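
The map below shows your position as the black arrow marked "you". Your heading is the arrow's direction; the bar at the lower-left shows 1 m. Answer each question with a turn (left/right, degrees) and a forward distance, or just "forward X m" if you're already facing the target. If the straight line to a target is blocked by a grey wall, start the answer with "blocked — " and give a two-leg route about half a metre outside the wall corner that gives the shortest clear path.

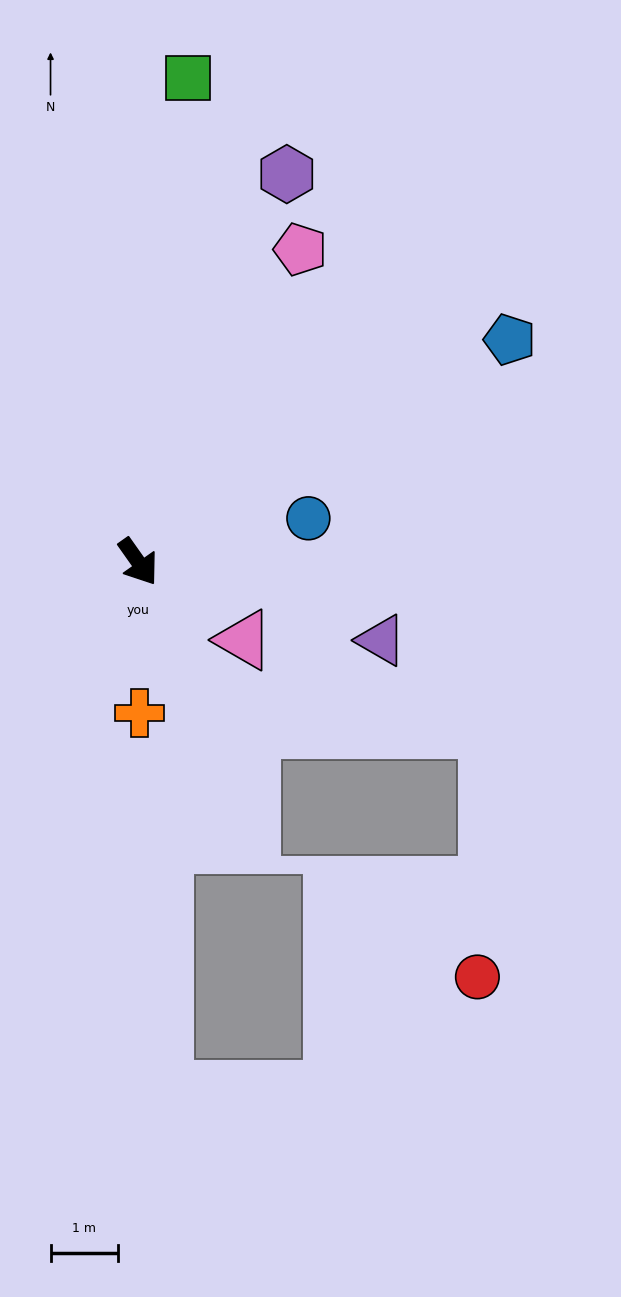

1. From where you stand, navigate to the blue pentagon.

turn left 86°, forward 6.4 m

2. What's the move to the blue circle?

turn left 69°, forward 2.6 m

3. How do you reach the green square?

turn left 139°, forward 7.2 m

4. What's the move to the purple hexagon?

turn left 124°, forward 6.2 m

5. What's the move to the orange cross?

turn right 35°, forward 2.2 m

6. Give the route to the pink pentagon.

turn left 117°, forward 5.2 m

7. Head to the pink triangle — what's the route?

turn left 18°, forward 1.9 m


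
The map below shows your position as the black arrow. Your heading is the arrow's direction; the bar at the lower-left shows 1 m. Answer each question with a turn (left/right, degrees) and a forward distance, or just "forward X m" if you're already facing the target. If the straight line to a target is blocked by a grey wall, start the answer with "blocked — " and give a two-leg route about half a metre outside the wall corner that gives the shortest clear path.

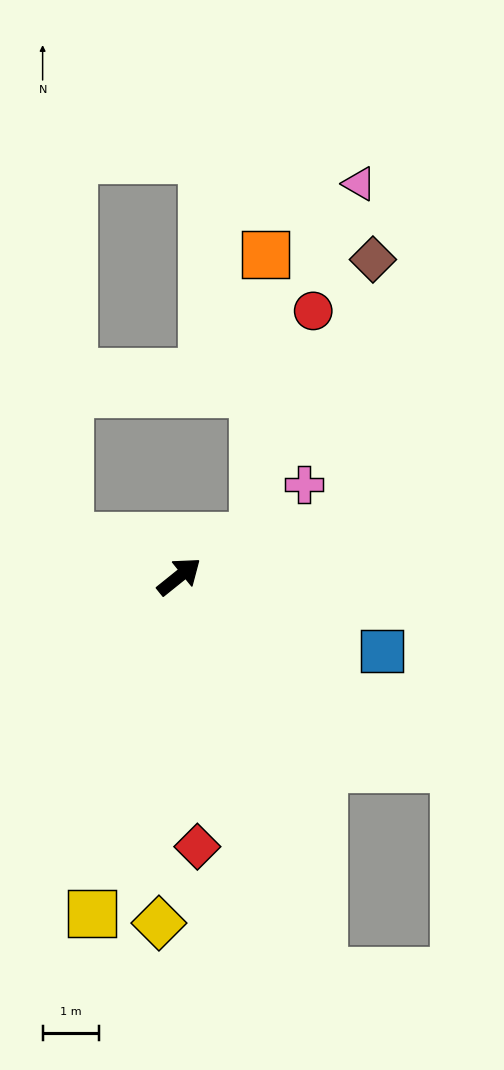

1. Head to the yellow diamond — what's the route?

turn right 132°, forward 6.2 m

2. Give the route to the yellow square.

turn right 143°, forward 6.2 m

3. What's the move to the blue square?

turn right 59°, forward 3.9 m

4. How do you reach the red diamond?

turn right 125°, forward 4.8 m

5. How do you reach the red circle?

blocked — turn right 10°, forward 1.5 m, then turn left 46°, forward 4.2 m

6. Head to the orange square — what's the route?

blocked — turn right 10°, forward 1.5 m, then turn left 59°, forward 5.0 m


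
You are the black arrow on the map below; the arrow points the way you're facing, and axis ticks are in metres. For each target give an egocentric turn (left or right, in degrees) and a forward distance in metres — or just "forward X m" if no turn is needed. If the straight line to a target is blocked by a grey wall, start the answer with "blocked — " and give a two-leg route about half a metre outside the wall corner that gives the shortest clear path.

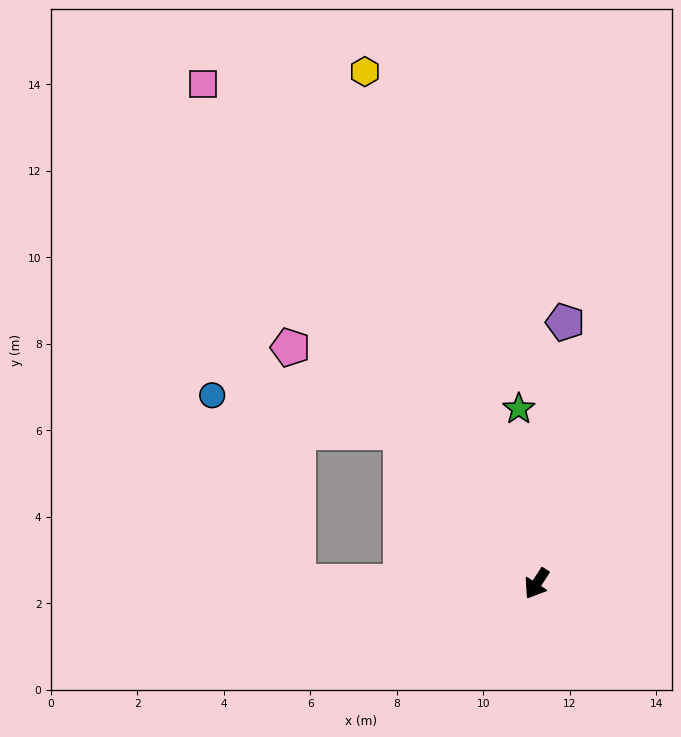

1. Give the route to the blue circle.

blocked — turn right 105°, forward 4.7 m, then turn left 37°, forward 4.5 m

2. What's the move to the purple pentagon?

turn right 153°, forward 6.1 m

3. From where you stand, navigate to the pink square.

turn right 113°, forward 13.9 m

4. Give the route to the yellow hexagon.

turn right 128°, forward 12.5 m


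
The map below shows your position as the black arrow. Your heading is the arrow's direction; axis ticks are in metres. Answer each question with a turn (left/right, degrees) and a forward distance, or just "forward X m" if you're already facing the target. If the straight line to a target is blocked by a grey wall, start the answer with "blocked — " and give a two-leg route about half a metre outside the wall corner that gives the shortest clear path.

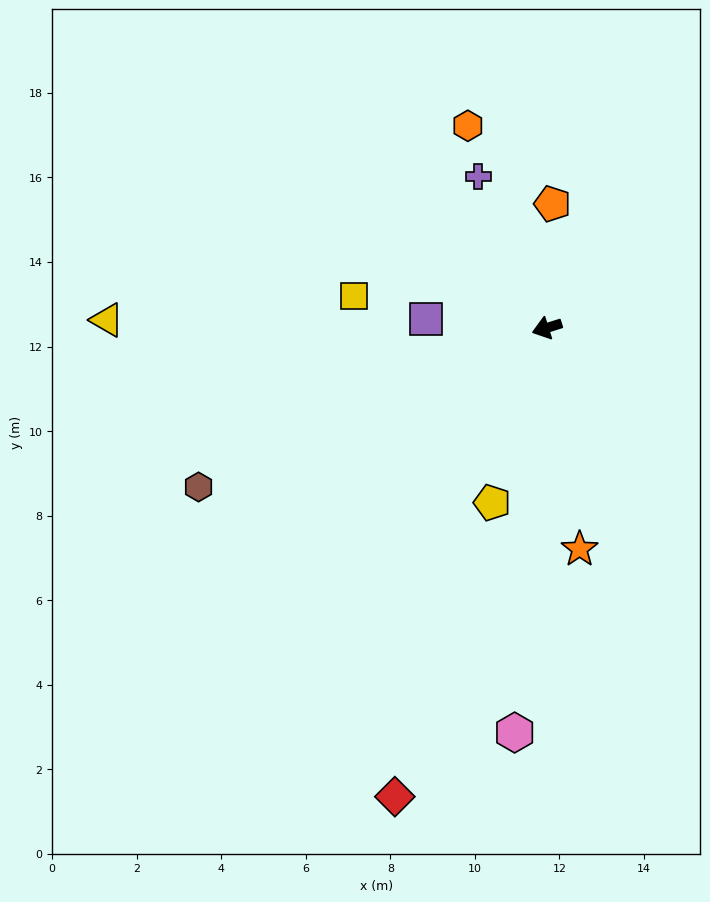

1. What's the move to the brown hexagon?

turn left 7°, forward 9.1 m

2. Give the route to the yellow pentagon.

turn left 55°, forward 4.3 m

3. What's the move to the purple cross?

turn right 83°, forward 3.9 m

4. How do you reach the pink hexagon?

turn left 68°, forward 9.6 m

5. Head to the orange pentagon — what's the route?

turn right 110°, forward 2.9 m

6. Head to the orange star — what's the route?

turn left 81°, forward 5.3 m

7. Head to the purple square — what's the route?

turn right 22°, forward 2.9 m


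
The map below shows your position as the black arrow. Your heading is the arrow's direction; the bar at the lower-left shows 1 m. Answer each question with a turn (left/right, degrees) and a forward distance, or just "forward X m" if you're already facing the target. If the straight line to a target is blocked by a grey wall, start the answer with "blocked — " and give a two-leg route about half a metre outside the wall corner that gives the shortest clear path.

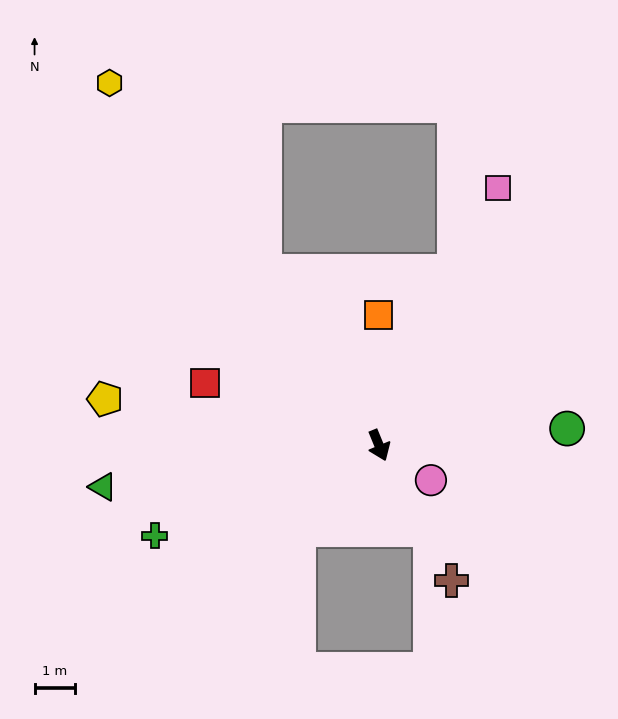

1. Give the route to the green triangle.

turn right 104°, forward 6.9 m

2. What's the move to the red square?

turn right 132°, forward 4.6 m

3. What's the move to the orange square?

turn left 158°, forward 3.2 m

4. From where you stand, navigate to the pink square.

turn left 133°, forward 7.1 m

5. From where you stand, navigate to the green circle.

turn left 73°, forward 4.7 m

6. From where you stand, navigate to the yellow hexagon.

turn right 166°, forward 11.2 m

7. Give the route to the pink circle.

turn left 34°, forward 1.6 m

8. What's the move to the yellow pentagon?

turn right 122°, forward 6.9 m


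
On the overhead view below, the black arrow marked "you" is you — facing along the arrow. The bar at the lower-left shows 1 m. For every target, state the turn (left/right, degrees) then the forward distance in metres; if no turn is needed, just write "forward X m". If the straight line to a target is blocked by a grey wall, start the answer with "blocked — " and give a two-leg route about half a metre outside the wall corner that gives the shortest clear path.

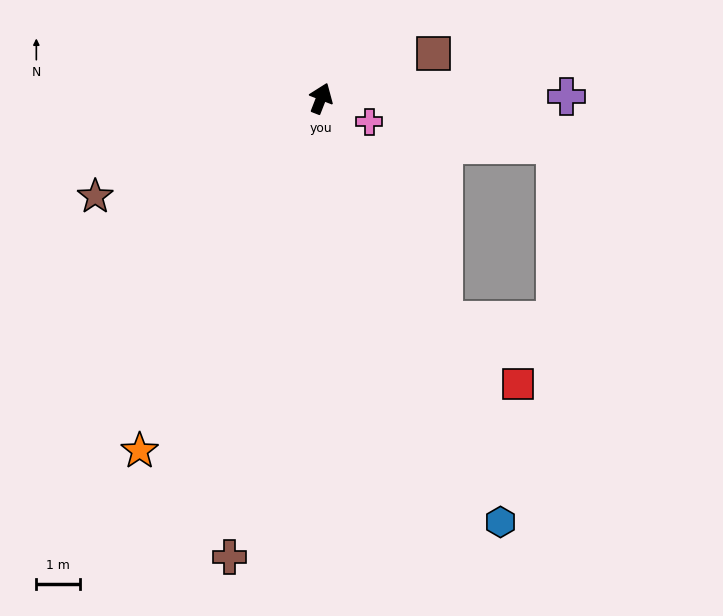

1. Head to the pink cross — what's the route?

turn right 95°, forward 1.2 m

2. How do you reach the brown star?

turn left 135°, forward 5.6 m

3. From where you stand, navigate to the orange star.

turn left 174°, forward 9.0 m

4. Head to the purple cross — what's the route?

turn right 68°, forward 5.6 m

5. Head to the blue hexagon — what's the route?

turn right 136°, forward 10.5 m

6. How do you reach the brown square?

turn right 47°, forward 2.8 m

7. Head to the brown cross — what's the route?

turn right 170°, forward 10.6 m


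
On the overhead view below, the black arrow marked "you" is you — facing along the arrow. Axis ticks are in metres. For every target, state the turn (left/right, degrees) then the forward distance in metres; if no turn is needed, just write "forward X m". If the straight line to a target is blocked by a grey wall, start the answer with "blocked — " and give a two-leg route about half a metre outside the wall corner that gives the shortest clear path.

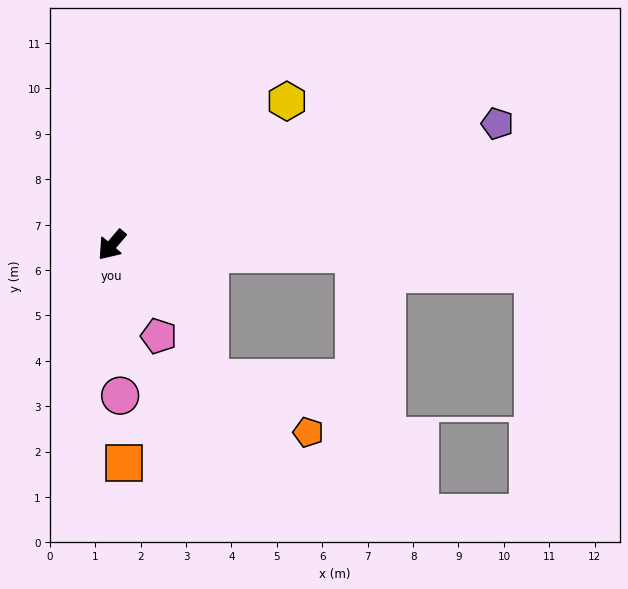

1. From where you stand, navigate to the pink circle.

turn left 44°, forward 3.3 m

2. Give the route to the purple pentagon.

turn left 148°, forward 8.9 m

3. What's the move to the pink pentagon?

turn left 68°, forward 2.3 m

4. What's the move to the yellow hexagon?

turn left 170°, forward 5.0 m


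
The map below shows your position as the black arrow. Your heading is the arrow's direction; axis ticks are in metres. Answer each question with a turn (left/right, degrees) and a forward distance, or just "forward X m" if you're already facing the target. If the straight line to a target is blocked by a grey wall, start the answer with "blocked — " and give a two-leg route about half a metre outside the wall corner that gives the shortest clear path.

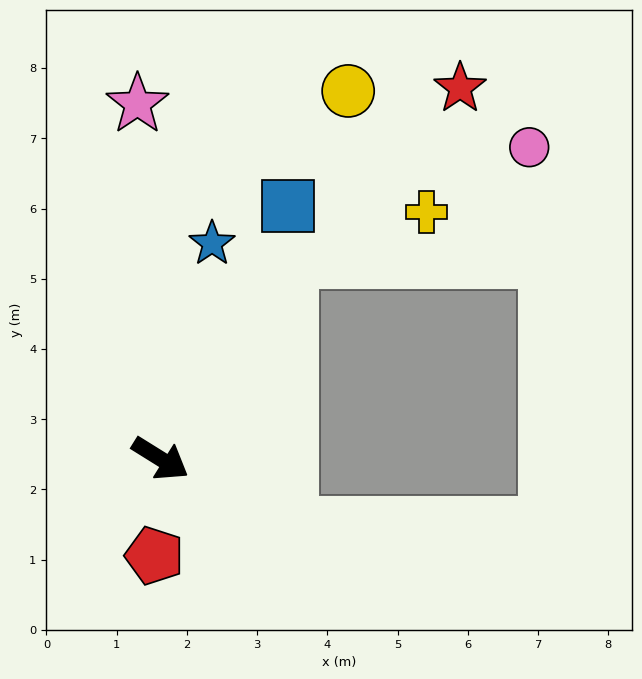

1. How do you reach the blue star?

turn left 108°, forward 3.2 m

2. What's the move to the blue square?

turn left 95°, forward 4.0 m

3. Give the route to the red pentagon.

turn right 62°, forward 1.4 m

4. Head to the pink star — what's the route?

turn left 126°, forward 5.1 m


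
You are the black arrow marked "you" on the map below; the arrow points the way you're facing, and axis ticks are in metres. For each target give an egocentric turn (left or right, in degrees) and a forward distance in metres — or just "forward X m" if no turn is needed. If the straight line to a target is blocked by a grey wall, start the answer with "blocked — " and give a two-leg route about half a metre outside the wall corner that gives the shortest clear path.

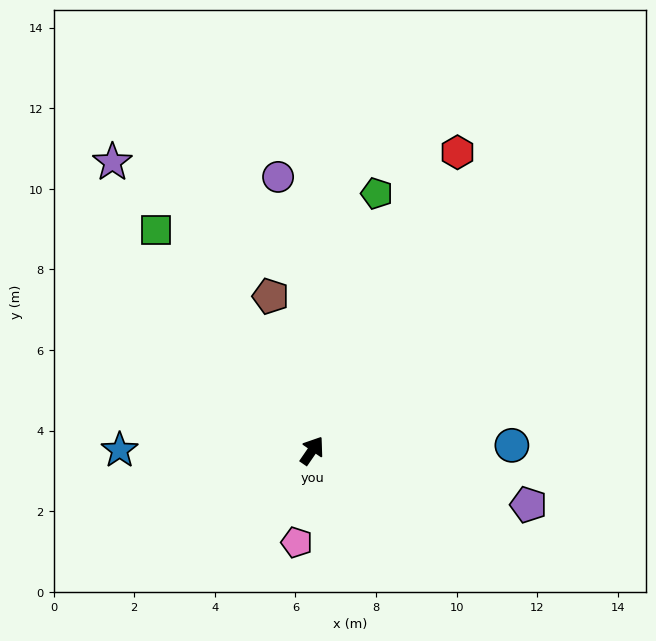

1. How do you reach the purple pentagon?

turn right 70°, forward 5.5 m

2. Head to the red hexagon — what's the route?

turn left 9°, forward 8.2 m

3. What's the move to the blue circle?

turn right 54°, forward 5.0 m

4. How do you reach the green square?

turn left 70°, forward 6.7 m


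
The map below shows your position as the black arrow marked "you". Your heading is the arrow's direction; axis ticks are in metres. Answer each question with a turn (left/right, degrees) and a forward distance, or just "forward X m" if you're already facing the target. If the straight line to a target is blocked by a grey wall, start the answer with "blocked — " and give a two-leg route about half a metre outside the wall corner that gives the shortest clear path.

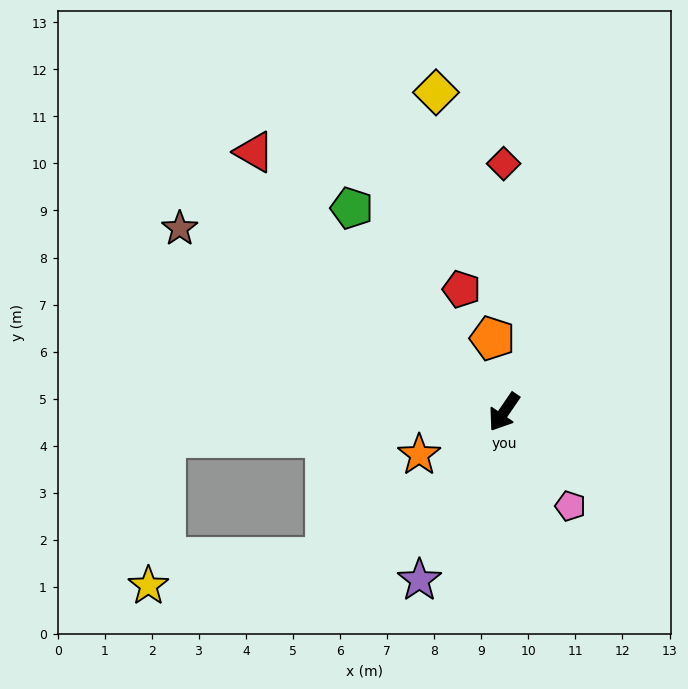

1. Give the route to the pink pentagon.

turn left 70°, forward 2.4 m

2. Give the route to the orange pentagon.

turn right 137°, forward 1.6 m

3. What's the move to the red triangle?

turn right 102°, forward 7.7 m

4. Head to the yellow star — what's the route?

blocked — turn right 51°, forward 7.2 m, then turn left 78°, forward 3.2 m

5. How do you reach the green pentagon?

turn right 109°, forward 5.4 m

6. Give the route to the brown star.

turn right 85°, forward 7.9 m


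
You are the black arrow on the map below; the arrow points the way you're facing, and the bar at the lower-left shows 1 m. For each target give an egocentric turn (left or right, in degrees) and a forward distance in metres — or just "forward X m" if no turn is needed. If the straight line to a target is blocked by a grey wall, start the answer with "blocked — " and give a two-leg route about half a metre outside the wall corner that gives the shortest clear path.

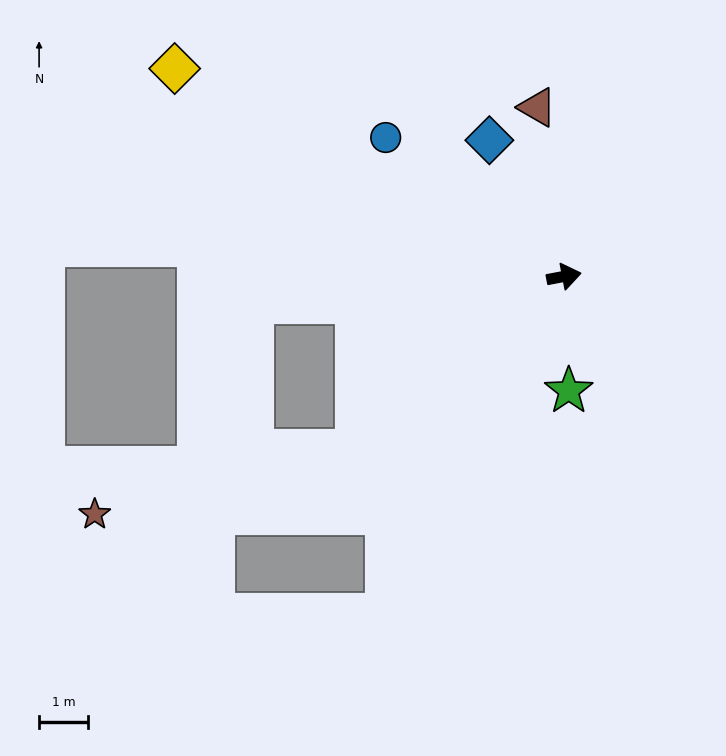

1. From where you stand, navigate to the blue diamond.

turn left 108°, forward 3.2 m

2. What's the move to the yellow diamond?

turn left 141°, forward 9.0 m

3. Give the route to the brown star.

blocked — turn right 151°, forward 5.6 m, then turn right 26°, forward 5.5 m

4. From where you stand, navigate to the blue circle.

turn left 131°, forward 4.6 m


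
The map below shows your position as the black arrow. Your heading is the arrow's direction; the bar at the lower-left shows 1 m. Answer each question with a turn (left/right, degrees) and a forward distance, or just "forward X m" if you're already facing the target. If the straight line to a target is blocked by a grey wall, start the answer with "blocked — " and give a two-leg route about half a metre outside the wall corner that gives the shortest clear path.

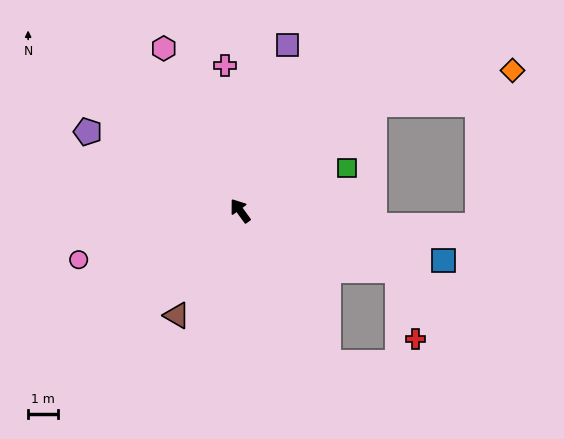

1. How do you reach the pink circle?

turn left 71°, forward 5.6 m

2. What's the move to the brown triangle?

turn left 113°, forward 4.0 m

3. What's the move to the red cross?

blocked — turn right 147°, forward 5.6 m, then turn right 55°, forward 2.3 m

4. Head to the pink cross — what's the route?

turn right 30°, forward 4.8 m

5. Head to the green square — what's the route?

turn right 104°, forward 3.8 m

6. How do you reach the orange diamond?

blocked — turn right 88°, forward 5.6 m, then turn right 24°, forward 4.7 m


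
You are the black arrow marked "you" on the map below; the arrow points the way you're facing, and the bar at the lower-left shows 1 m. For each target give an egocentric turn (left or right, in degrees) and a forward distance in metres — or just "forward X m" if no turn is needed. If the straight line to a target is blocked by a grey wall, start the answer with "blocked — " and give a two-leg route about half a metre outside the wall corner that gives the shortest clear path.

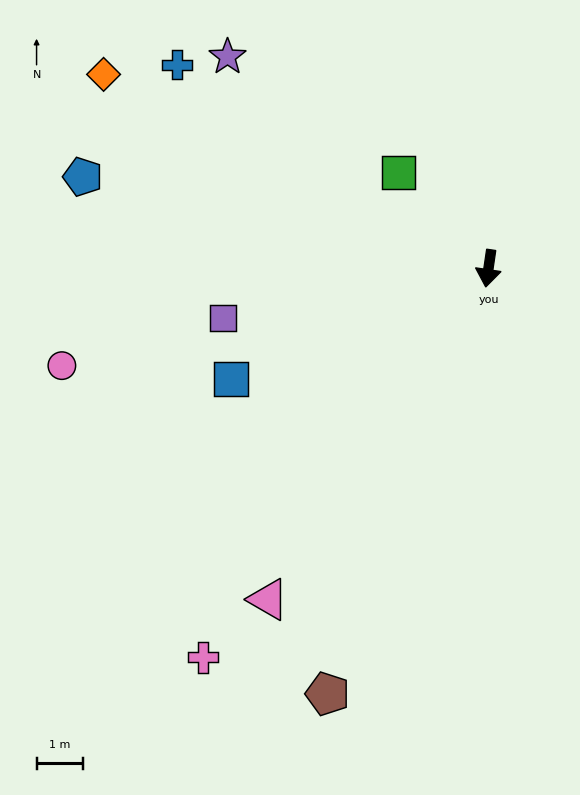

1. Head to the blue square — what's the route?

turn right 58°, forward 6.1 m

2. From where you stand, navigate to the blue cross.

turn right 115°, forward 8.1 m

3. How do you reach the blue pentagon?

turn right 94°, forward 9.0 m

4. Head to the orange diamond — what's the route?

turn right 108°, forward 9.3 m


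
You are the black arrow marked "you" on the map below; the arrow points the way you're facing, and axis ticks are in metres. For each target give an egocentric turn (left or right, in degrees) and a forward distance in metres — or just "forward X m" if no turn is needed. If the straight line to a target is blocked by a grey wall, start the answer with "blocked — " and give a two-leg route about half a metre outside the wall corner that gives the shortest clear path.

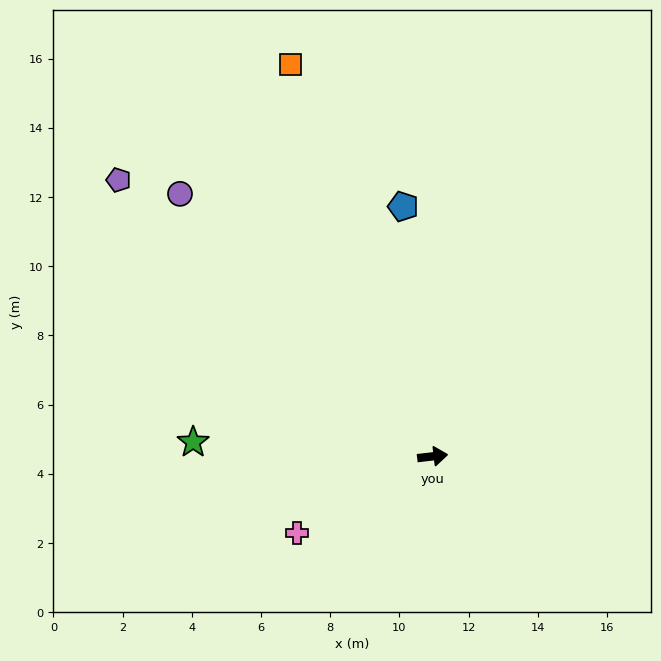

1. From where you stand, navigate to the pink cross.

turn right 157°, forward 4.5 m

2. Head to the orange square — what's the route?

turn left 103°, forward 12.1 m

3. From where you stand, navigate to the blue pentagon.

turn left 90°, forward 7.3 m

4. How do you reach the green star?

turn left 170°, forward 6.9 m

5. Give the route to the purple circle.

turn left 127°, forward 10.5 m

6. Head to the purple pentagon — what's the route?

turn left 132°, forward 12.1 m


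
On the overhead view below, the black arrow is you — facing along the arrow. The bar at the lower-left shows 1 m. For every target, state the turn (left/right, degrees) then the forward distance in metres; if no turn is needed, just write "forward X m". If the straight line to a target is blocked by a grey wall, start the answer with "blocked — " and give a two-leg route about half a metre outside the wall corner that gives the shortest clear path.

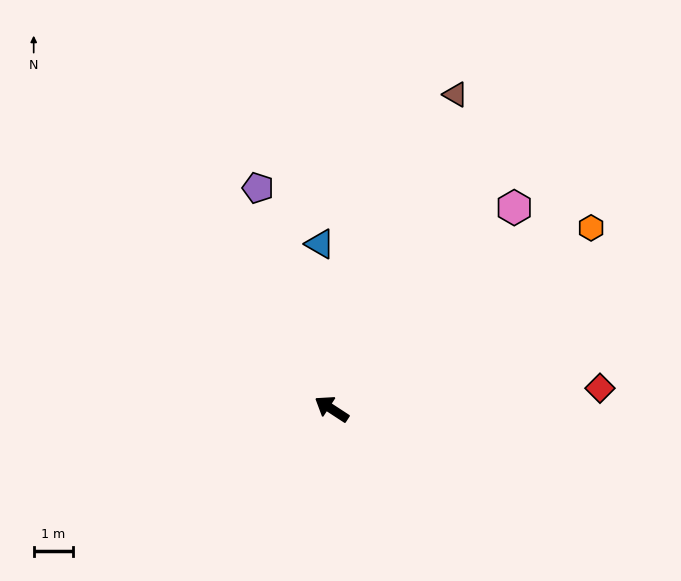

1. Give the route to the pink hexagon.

turn right 99°, forward 6.9 m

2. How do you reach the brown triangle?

turn right 78°, forward 8.6 m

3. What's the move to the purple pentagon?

turn right 38°, forward 5.9 m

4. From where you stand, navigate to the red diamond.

turn right 142°, forward 6.8 m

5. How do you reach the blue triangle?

turn right 53°, forward 4.2 m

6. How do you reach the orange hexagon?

turn right 112°, forward 8.0 m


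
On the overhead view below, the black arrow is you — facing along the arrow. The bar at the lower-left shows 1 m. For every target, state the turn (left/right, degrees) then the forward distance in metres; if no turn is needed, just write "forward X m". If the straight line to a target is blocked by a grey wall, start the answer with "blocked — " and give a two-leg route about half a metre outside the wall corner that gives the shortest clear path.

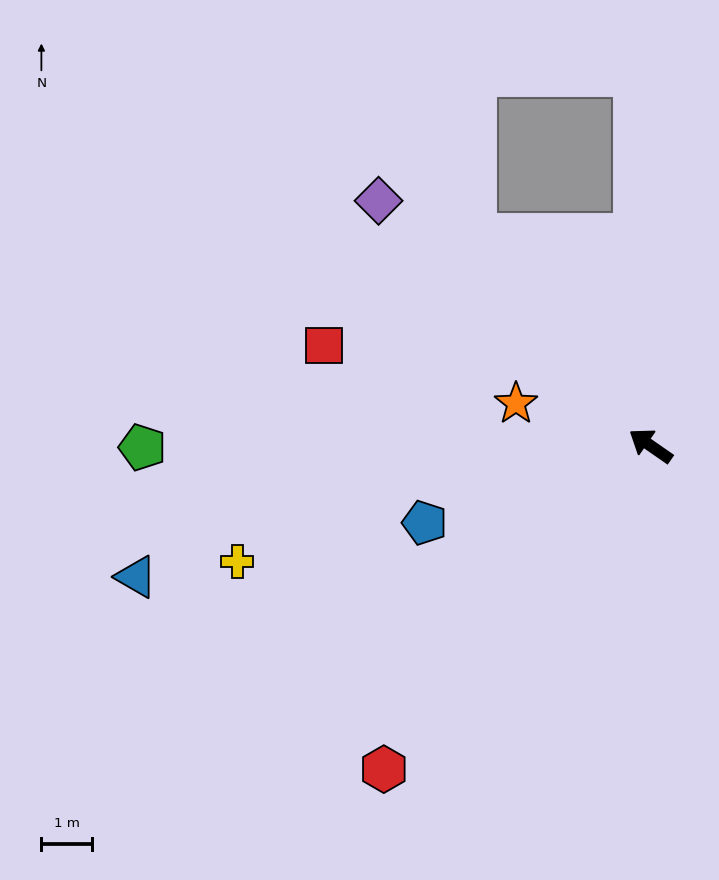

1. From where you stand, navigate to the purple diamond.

turn right 7°, forward 7.2 m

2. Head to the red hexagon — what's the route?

turn left 85°, forward 8.2 m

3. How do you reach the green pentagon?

turn left 35°, forward 10.0 m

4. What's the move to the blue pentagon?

turn left 54°, forward 4.7 m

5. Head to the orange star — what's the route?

turn left 17°, forward 2.8 m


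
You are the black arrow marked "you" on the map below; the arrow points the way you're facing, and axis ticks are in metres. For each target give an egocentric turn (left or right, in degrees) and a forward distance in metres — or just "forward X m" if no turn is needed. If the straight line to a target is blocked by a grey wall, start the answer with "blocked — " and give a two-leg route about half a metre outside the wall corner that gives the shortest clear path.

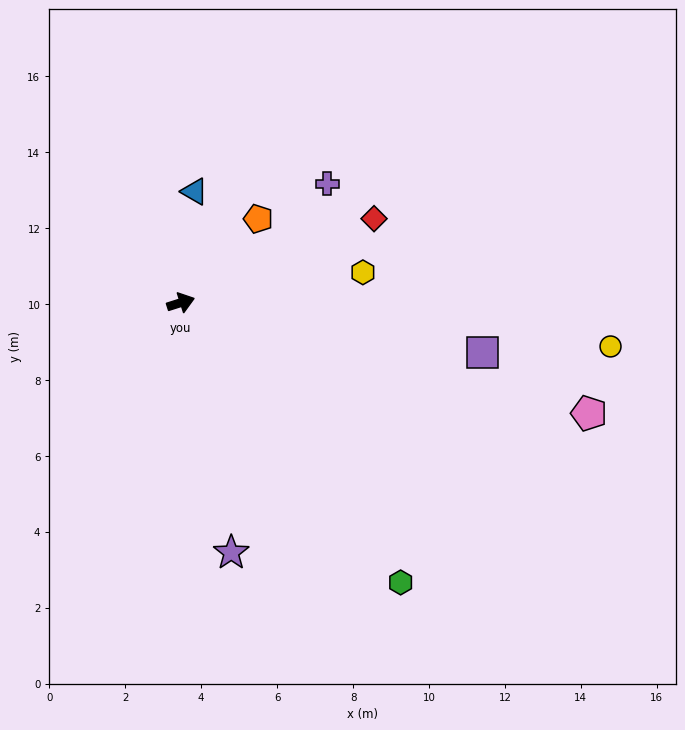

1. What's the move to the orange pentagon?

turn left 30°, forward 3.0 m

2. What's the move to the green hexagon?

turn right 69°, forward 9.4 m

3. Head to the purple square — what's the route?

turn right 27°, forward 8.1 m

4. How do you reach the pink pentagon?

turn right 33°, forward 11.1 m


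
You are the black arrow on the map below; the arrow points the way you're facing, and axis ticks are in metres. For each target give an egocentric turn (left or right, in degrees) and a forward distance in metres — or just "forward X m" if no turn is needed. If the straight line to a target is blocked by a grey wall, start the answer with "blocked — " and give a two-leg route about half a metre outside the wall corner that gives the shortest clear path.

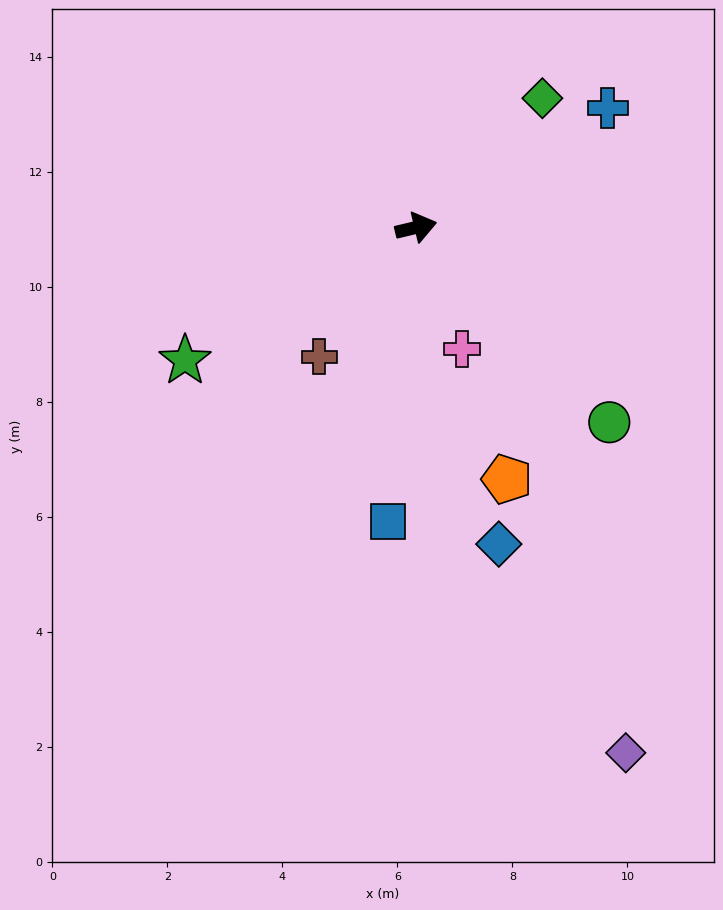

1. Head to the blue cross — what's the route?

turn left 19°, forward 3.9 m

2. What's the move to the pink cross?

turn right 83°, forward 2.3 m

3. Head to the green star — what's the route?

turn right 164°, forward 4.6 m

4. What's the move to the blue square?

turn right 109°, forward 5.1 m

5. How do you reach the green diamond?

turn left 32°, forward 3.1 m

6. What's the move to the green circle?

turn right 59°, forward 4.8 m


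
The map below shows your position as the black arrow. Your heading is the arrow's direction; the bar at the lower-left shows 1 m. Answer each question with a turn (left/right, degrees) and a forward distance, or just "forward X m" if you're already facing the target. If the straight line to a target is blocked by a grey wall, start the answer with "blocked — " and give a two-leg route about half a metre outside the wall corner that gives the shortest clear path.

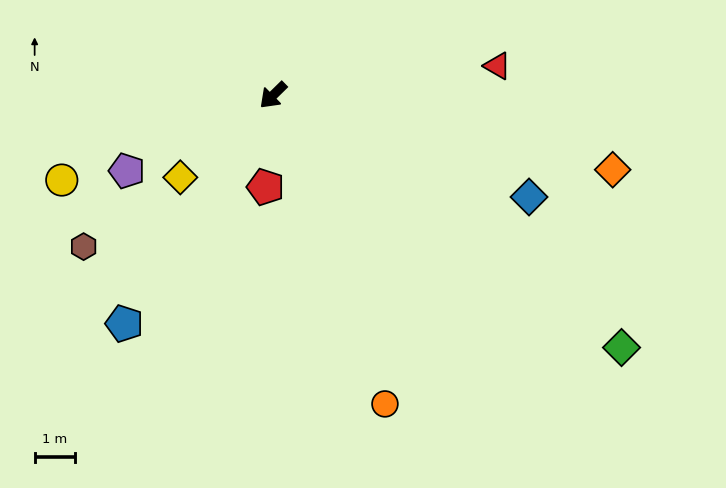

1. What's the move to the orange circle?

turn left 65°, forward 8.1 m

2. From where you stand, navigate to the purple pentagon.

turn right 17°, forward 4.1 m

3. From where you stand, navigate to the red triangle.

turn left 143°, forward 5.6 m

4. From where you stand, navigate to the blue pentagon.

turn left 12°, forward 6.7 m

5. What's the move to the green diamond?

turn left 100°, forward 10.6 m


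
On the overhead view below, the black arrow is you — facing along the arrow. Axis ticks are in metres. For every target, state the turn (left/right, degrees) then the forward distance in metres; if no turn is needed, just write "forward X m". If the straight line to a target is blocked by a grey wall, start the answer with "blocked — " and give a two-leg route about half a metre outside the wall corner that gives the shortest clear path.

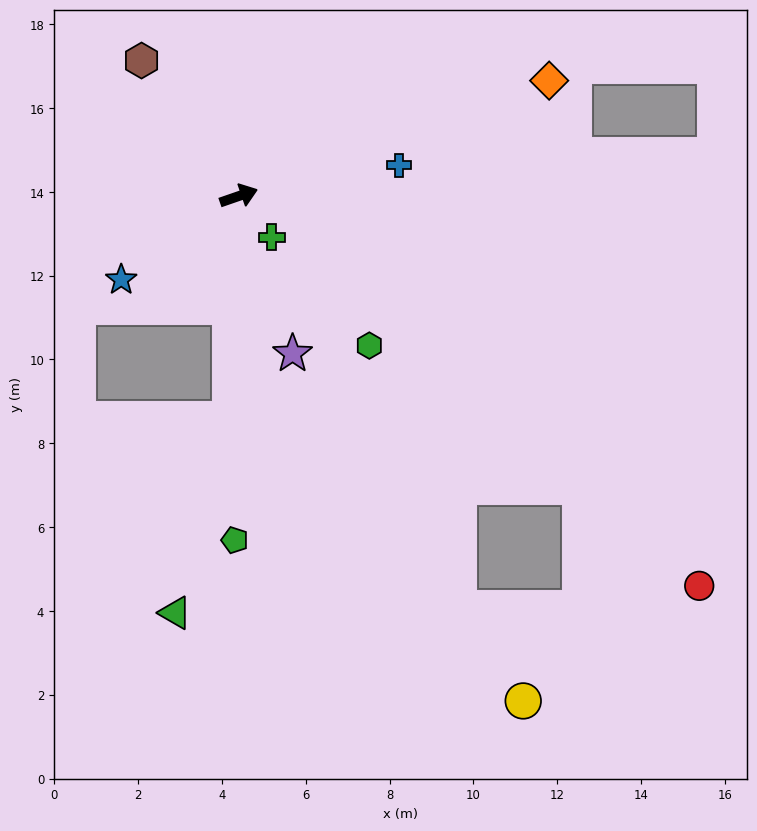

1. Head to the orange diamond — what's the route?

forward 7.9 m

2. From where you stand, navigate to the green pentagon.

turn right 110°, forward 8.2 m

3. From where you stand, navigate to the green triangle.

blocked — turn right 111°, forward 5.3 m, then turn right 14°, forward 4.8 m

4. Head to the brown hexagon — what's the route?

turn left 107°, forward 4.0 m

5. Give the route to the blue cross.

turn right 8°, forward 3.9 m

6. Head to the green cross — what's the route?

turn right 70°, forward 1.3 m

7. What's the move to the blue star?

turn right 164°, forward 3.4 m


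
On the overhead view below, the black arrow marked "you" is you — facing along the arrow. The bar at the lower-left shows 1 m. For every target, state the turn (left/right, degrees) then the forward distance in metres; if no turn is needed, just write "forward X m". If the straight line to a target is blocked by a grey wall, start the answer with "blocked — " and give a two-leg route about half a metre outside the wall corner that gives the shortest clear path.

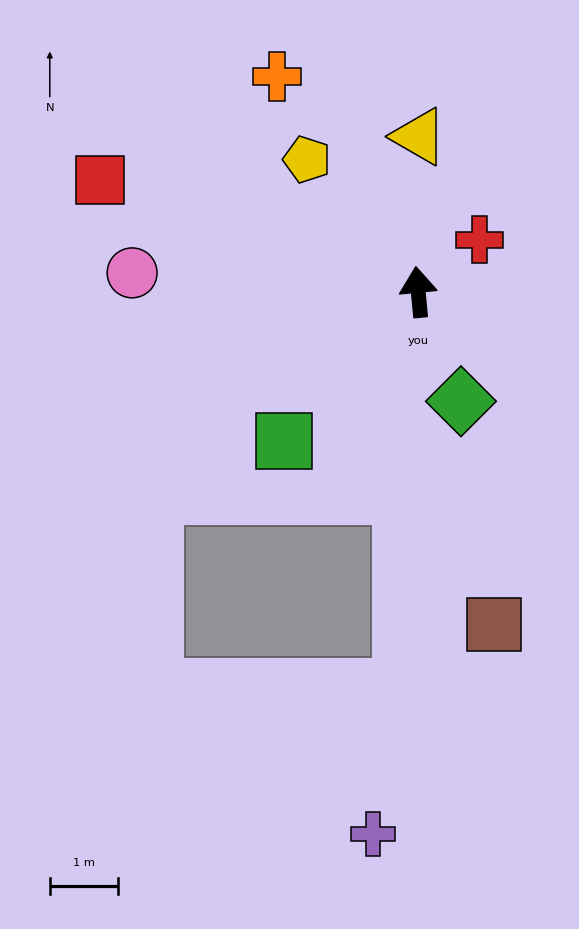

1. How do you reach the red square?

turn left 65°, forward 5.0 m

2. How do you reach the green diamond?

turn right 164°, forward 1.7 m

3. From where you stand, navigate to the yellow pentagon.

turn left 35°, forward 2.6 m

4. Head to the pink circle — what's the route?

turn left 81°, forward 4.2 m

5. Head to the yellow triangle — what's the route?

turn right 6°, forward 2.3 m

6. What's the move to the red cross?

turn right 55°, forward 1.2 m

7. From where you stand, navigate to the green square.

turn left 133°, forward 3.0 m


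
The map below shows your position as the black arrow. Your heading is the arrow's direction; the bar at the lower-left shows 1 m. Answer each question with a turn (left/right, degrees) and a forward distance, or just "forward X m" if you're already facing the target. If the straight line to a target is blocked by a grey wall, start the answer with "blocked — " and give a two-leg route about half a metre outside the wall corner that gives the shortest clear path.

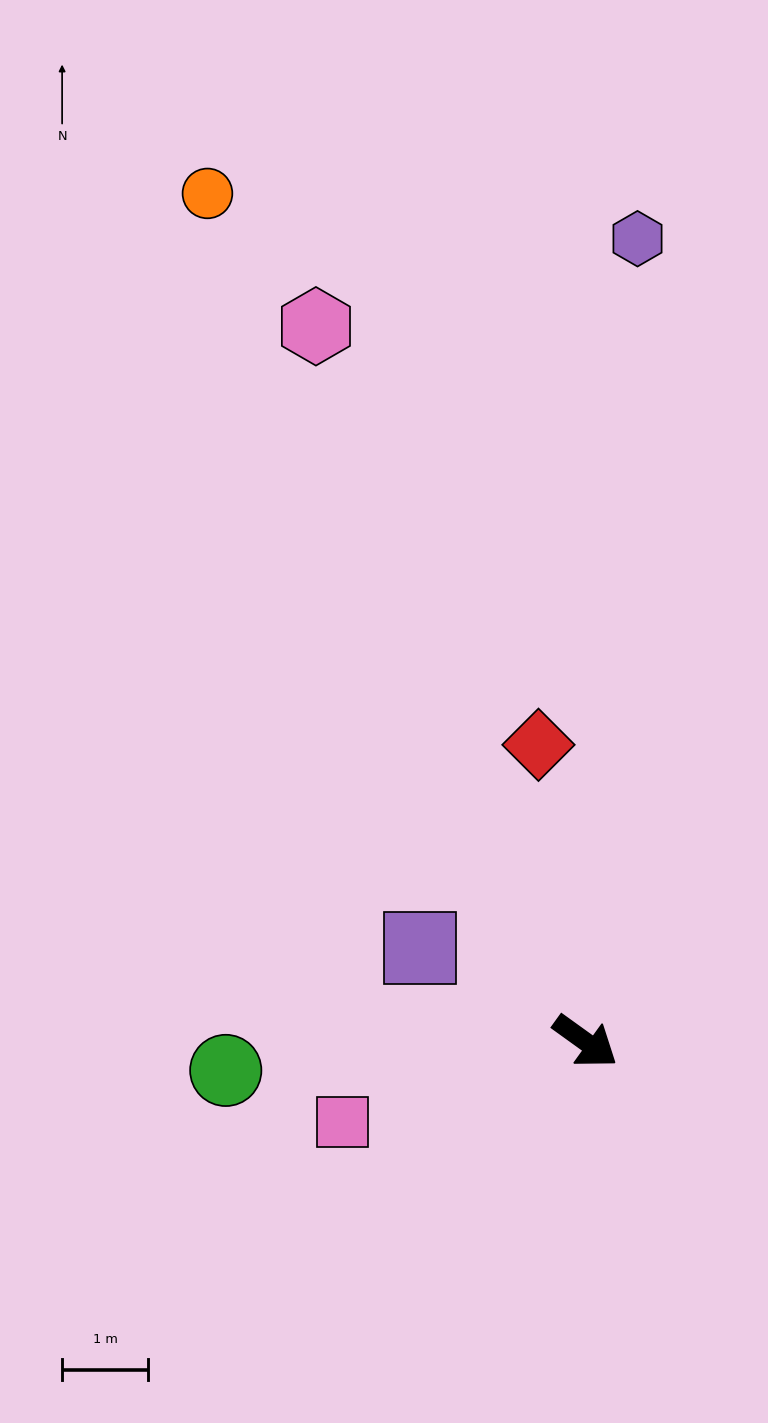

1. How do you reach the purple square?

turn right 174°, forward 2.2 m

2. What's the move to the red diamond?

turn left 135°, forward 3.5 m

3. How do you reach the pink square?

turn right 126°, forward 3.0 m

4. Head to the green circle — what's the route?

turn right 140°, forward 4.2 m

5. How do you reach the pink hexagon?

turn left 146°, forward 8.9 m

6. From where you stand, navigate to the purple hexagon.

turn left 122°, forward 9.3 m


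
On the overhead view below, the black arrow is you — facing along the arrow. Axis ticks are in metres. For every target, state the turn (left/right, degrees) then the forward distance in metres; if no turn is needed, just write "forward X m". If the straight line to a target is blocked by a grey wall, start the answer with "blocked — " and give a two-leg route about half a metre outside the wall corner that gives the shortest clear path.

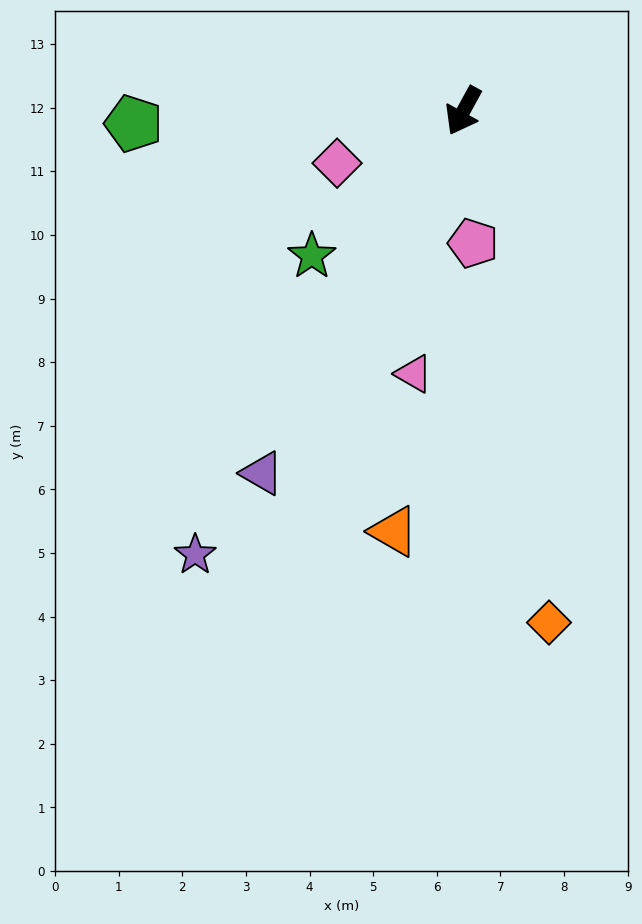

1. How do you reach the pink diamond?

turn right 39°, forward 2.1 m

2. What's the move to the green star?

turn right 18°, forward 3.3 m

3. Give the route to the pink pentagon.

turn left 33°, forward 2.1 m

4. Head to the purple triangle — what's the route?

forward 6.5 m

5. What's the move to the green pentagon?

turn right 59°, forward 5.2 m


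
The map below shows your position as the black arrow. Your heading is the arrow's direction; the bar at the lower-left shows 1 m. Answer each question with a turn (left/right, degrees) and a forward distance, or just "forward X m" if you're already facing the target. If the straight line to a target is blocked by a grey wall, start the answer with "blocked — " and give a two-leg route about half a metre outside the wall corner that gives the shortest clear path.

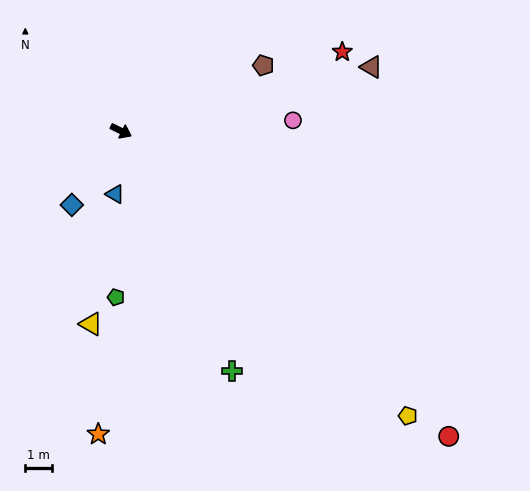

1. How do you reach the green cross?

turn right 39°, forward 10.0 m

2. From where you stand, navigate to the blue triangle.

turn right 69°, forward 2.4 m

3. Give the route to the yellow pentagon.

turn right 19°, forward 15.3 m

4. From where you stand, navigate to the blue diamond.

turn right 97°, forward 3.4 m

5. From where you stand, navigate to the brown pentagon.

turn left 51°, forward 5.9 m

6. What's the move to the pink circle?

turn left 30°, forward 6.5 m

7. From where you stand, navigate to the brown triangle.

turn left 41°, forward 9.8 m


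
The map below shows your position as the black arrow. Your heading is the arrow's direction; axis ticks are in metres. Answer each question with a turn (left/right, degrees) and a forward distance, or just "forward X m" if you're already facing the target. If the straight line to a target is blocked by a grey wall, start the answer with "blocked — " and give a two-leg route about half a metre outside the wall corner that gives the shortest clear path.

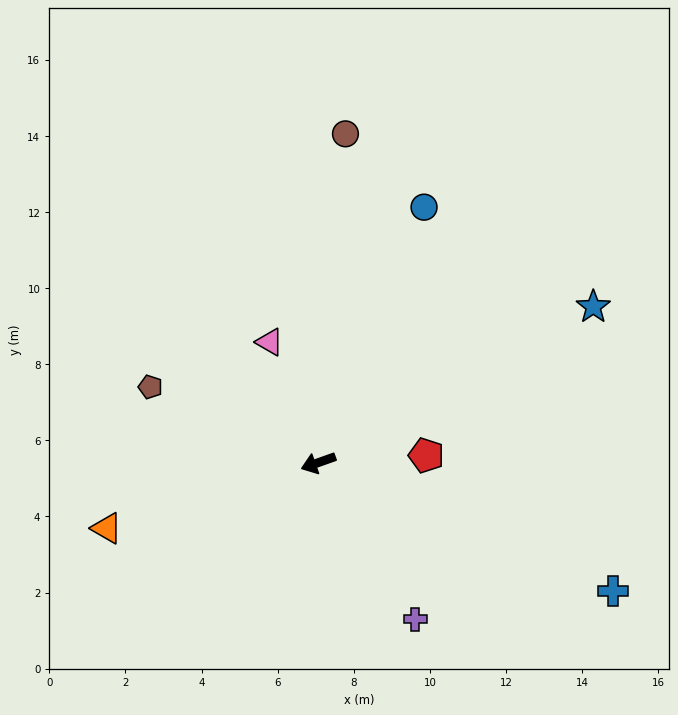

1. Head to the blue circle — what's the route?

turn right 132°, forward 7.3 m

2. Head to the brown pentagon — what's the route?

turn right 44°, forward 4.8 m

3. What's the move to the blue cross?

turn left 137°, forward 8.5 m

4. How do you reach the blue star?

turn right 170°, forward 8.3 m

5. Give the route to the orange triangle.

turn right 2°, forward 5.8 m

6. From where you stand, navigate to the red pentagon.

turn left 164°, forward 2.8 m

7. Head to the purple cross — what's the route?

turn left 102°, forward 4.8 m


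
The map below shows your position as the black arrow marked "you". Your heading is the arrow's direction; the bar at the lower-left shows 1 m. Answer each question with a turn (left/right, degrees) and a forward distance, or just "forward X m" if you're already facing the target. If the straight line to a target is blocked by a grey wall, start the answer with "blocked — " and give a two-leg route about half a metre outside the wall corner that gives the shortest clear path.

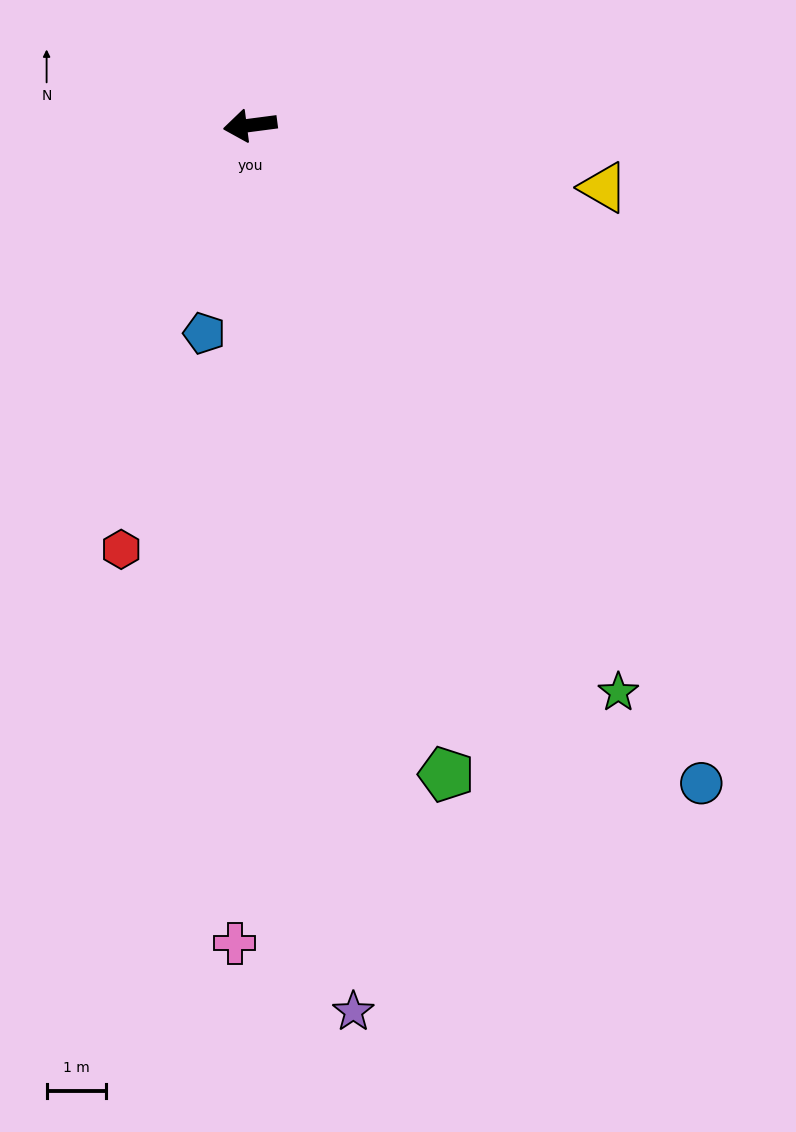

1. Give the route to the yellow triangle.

turn left 163°, forward 6.1 m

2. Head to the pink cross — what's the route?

turn left 81°, forward 13.8 m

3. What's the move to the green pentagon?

turn left 99°, forward 11.5 m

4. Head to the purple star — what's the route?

turn left 89°, forward 15.1 m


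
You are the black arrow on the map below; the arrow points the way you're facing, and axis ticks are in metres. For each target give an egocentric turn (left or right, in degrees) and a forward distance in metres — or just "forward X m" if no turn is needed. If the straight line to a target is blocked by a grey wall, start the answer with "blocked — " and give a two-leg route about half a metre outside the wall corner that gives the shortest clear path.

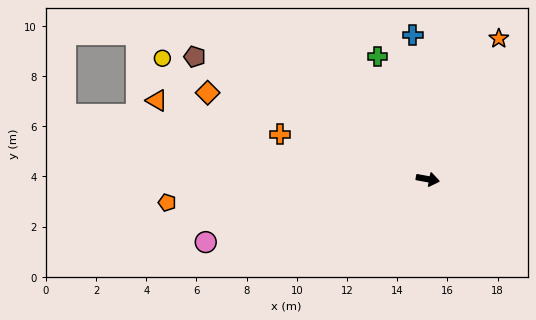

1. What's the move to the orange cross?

turn left 174°, forward 6.2 m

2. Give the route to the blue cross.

turn left 106°, forward 5.8 m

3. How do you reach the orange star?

turn left 74°, forward 6.3 m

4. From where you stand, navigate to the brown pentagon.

turn left 163°, forward 10.5 m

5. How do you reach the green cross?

turn left 123°, forward 5.3 m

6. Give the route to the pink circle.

turn right 154°, forward 9.2 m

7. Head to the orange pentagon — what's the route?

turn right 164°, forward 10.4 m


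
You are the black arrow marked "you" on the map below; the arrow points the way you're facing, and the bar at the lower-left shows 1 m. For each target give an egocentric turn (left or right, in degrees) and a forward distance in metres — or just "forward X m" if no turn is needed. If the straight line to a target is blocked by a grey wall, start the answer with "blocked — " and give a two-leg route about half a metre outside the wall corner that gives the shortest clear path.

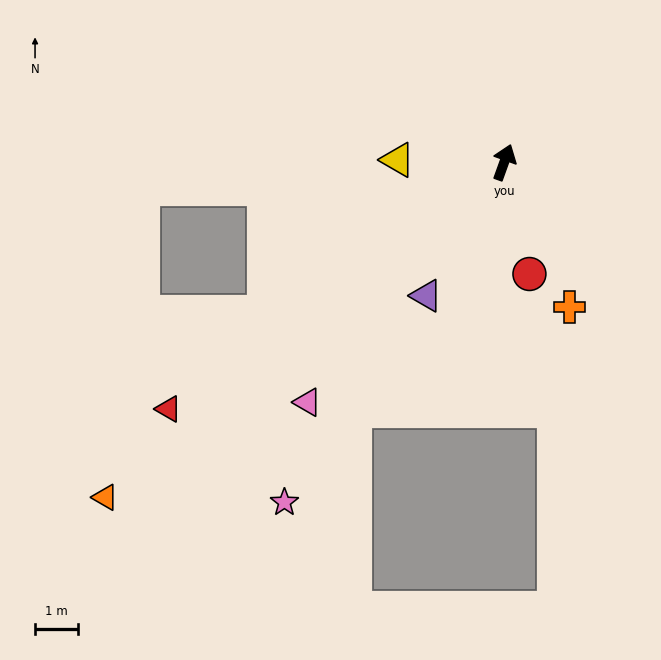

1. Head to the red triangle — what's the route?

turn left 146°, forward 9.8 m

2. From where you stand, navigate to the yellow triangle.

turn left 109°, forward 2.5 m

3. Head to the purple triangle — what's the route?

turn left 170°, forward 3.6 m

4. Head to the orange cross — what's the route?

turn right 136°, forward 3.7 m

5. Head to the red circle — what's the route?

turn right 147°, forward 2.7 m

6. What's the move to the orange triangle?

turn left 150°, forward 12.2 m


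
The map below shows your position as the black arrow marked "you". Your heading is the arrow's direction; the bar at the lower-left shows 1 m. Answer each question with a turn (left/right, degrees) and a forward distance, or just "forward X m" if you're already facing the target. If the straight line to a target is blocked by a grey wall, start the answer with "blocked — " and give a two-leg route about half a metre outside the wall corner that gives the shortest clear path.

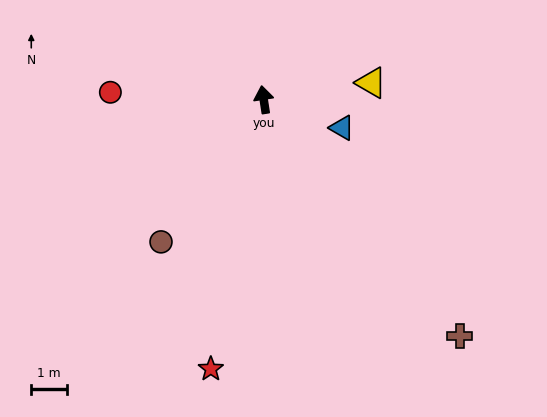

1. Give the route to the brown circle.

turn left 135°, forward 4.9 m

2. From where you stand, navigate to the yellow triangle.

turn right 90°, forward 3.0 m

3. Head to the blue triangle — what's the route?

turn right 119°, forward 2.3 m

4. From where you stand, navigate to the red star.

turn left 160°, forward 7.7 m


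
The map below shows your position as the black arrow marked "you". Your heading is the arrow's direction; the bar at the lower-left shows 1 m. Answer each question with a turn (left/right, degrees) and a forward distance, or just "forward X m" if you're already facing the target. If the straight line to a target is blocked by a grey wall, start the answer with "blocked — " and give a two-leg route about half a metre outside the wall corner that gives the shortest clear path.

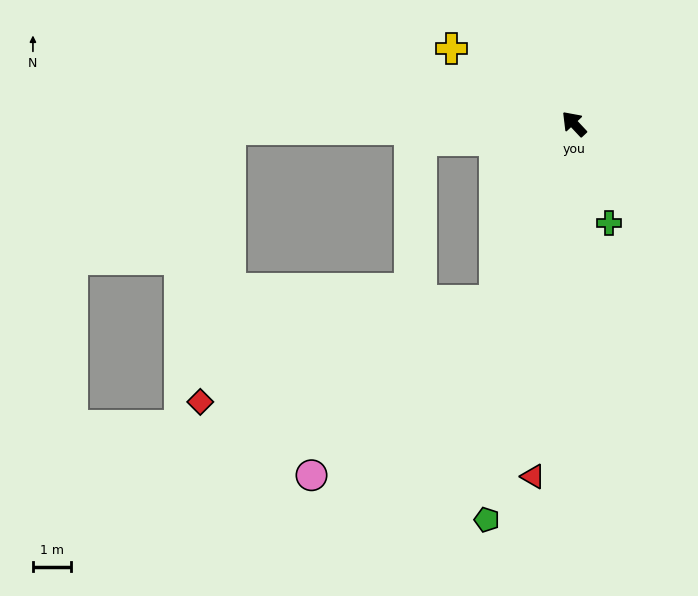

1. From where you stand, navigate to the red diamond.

blocked — turn left 48°, forward 9.0 m, then turn left 83°, forward 7.2 m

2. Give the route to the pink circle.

blocked — turn left 113°, forward 5.1 m, then turn right 23°, forward 6.6 m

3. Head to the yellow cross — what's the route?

turn left 15°, forward 3.8 m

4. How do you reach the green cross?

turn left 156°, forward 2.8 m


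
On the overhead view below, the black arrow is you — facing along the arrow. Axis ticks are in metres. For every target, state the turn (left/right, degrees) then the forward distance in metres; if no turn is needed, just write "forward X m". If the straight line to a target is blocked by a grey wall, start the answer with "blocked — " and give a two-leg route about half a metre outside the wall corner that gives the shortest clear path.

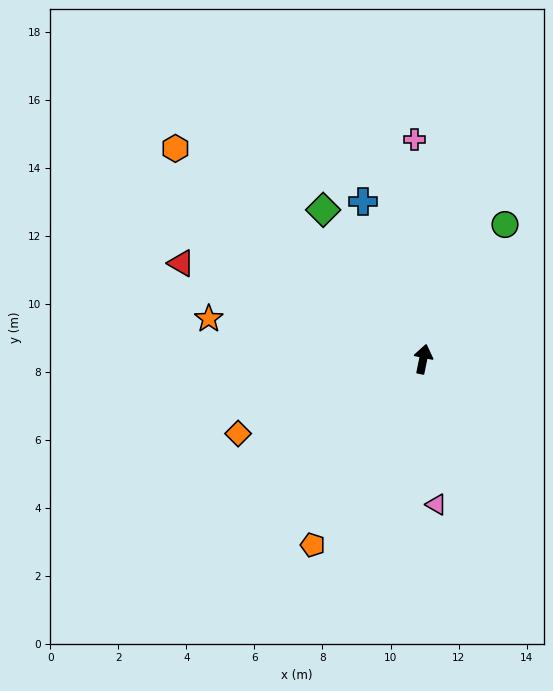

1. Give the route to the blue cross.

turn left 32°, forward 5.0 m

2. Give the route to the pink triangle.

turn right 163°, forward 4.3 m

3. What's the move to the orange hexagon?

turn left 61°, forward 9.6 m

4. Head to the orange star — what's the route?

turn left 91°, forward 6.4 m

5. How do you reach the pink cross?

turn left 14°, forward 6.5 m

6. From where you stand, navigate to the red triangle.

turn left 80°, forward 7.6 m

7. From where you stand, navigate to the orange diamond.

turn left 123°, forward 5.9 m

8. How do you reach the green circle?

turn right 20°, forward 4.6 m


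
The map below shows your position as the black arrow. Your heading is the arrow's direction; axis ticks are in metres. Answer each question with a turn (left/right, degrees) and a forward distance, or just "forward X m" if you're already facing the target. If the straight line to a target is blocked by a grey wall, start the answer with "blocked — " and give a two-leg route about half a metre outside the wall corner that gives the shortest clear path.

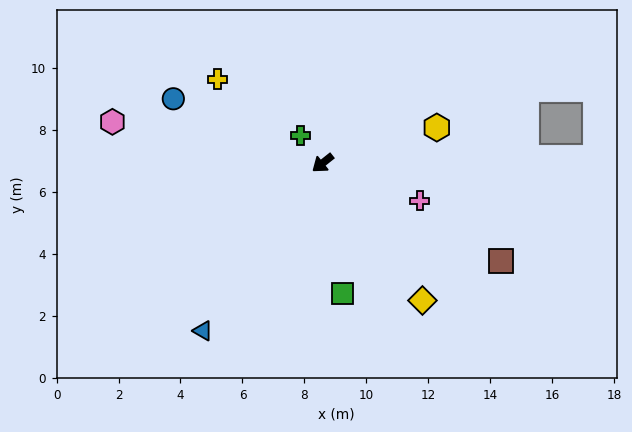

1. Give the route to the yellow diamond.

turn left 87°, forward 5.5 m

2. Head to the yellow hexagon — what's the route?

turn left 159°, forward 3.9 m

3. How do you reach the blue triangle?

turn left 16°, forward 6.7 m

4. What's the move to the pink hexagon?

turn right 50°, forward 6.9 m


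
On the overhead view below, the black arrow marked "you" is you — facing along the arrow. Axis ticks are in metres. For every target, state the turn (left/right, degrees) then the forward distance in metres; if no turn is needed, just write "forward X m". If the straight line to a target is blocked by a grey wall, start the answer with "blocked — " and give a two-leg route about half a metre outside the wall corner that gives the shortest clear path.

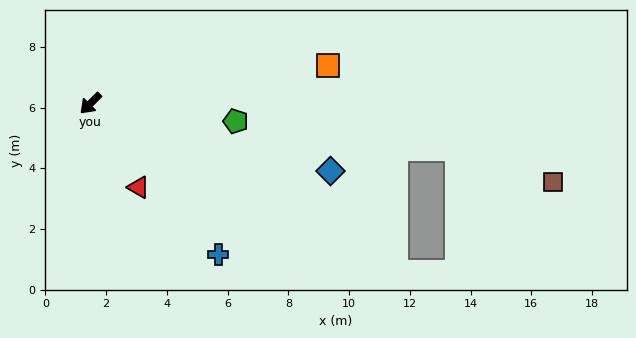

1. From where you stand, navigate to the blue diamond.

turn left 119°, forward 8.2 m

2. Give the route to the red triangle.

turn left 75°, forward 3.2 m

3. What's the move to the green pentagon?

turn left 128°, forward 4.8 m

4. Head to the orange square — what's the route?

turn left 144°, forward 7.9 m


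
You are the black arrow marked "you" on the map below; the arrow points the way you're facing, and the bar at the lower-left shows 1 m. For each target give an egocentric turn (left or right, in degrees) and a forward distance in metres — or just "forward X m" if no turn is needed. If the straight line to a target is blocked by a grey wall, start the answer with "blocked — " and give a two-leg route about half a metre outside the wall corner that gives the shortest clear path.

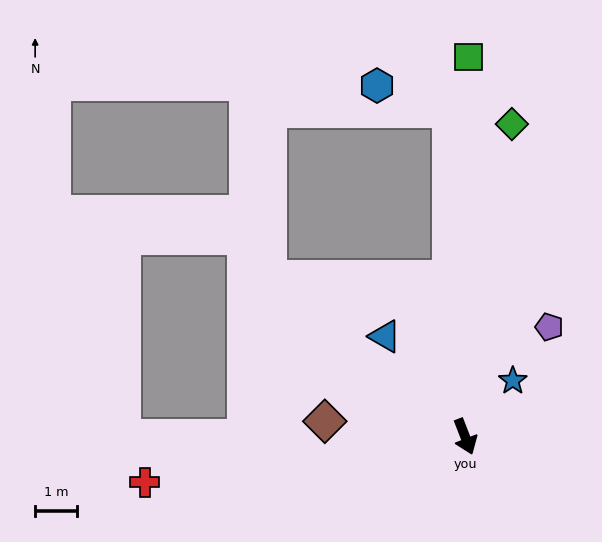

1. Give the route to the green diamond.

turn left 150°, forward 7.6 m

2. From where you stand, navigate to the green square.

turn left 158°, forward 9.1 m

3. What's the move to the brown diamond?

turn right 117°, forward 3.4 m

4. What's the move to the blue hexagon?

blocked — turn left 161°, forward 7.8 m, then turn left 69°, forward 1.9 m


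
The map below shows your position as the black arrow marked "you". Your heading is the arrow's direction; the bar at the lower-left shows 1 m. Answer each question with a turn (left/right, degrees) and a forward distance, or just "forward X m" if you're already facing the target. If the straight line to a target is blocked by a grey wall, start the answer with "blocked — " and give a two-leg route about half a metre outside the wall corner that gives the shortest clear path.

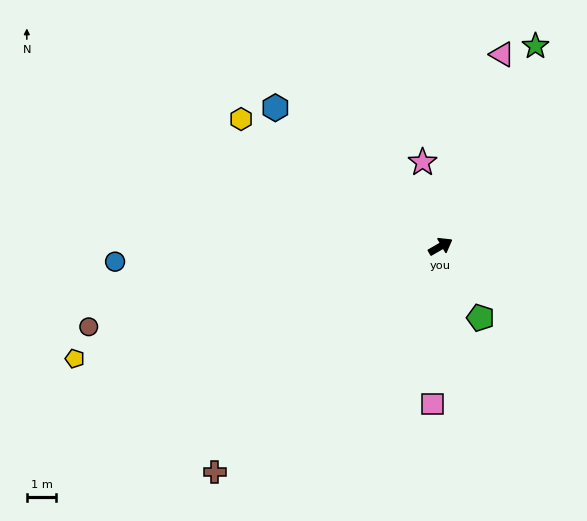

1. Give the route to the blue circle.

turn left 153°, forward 11.1 m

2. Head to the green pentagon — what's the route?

turn right 91°, forward 2.8 m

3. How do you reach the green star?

turn left 35°, forward 7.5 m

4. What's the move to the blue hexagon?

turn left 110°, forward 7.3 m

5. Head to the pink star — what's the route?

turn left 72°, forward 2.9 m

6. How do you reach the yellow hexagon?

turn left 117°, forward 8.0 m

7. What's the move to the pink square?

turn right 123°, forward 5.4 m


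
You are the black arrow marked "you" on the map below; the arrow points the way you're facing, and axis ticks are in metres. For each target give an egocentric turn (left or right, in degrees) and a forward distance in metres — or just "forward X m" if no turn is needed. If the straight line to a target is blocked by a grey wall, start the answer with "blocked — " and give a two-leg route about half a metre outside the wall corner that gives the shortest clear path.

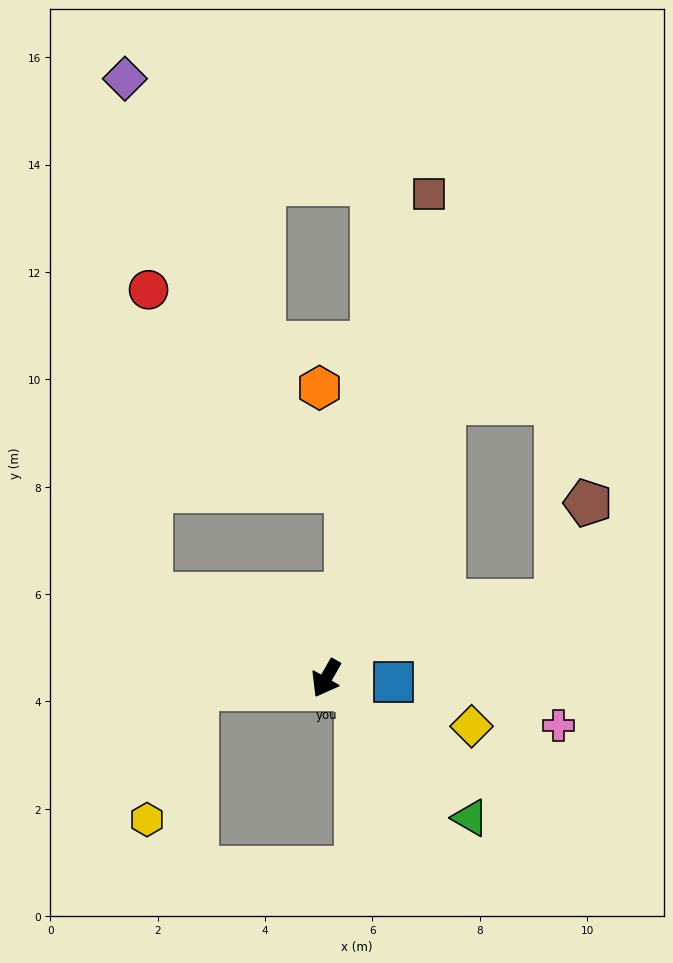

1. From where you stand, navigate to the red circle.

blocked — turn right 86°, forward 3.6 m, then turn right 64°, forward 5.7 m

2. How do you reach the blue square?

turn left 116°, forward 1.3 m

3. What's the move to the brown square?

turn right 162°, forward 9.2 m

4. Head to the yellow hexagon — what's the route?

blocked — turn right 56°, forward 2.4 m, then turn left 65°, forward 2.6 m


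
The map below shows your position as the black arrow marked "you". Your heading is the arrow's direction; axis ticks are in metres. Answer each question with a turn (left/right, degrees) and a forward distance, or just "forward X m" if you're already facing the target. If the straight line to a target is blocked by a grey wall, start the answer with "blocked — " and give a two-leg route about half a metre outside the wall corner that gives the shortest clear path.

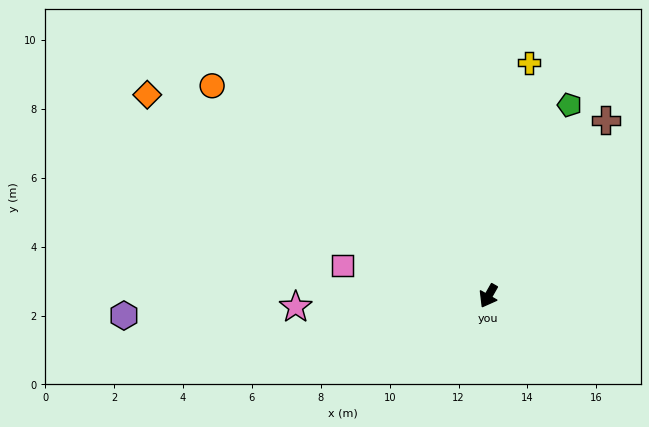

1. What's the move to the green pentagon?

turn right 173°, forward 6.0 m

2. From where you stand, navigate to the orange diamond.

turn right 91°, forward 11.5 m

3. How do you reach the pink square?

turn right 72°, forward 4.3 m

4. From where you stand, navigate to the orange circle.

turn right 98°, forward 10.1 m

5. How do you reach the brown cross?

turn left 176°, forward 6.1 m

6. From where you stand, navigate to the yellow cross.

turn right 160°, forward 6.9 m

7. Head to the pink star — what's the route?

turn right 57°, forward 5.6 m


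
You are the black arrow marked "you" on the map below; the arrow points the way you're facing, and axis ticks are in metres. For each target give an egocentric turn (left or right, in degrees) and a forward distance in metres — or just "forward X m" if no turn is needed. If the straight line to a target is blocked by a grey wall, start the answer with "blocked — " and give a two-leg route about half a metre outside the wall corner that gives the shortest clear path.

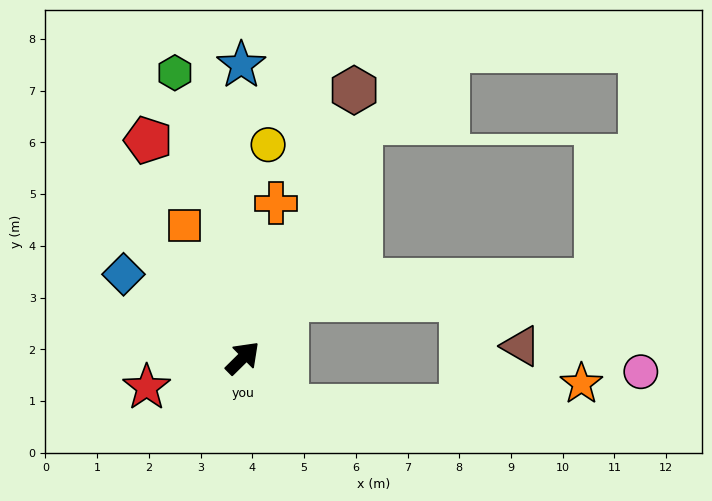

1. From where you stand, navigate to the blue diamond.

turn left 100°, forward 2.8 m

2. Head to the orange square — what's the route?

turn left 69°, forward 2.8 m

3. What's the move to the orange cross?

turn left 33°, forward 3.1 m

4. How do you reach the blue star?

turn left 46°, forward 5.7 m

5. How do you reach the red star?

turn left 152°, forward 1.9 m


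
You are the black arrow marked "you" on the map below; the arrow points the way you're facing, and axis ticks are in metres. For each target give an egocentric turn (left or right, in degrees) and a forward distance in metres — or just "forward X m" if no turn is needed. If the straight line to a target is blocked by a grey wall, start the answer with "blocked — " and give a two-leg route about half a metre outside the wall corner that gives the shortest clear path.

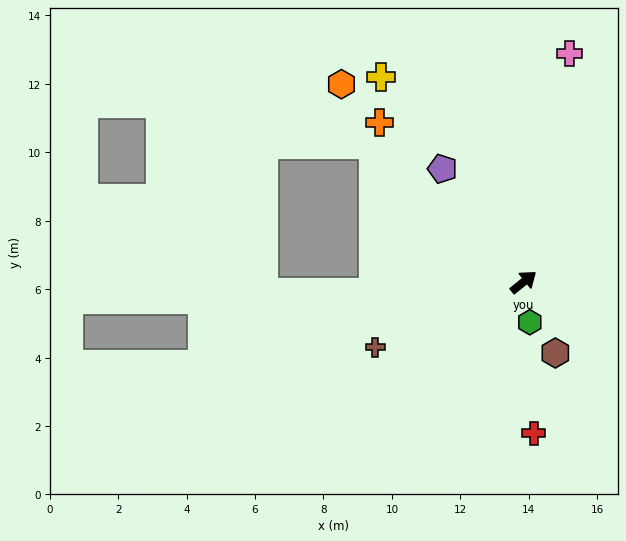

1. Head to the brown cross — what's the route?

turn left 165°, forward 4.7 m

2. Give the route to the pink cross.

turn left 40°, forward 6.8 m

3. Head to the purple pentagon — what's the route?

turn left 87°, forward 4.1 m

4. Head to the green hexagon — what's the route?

turn right 120°, forward 1.2 m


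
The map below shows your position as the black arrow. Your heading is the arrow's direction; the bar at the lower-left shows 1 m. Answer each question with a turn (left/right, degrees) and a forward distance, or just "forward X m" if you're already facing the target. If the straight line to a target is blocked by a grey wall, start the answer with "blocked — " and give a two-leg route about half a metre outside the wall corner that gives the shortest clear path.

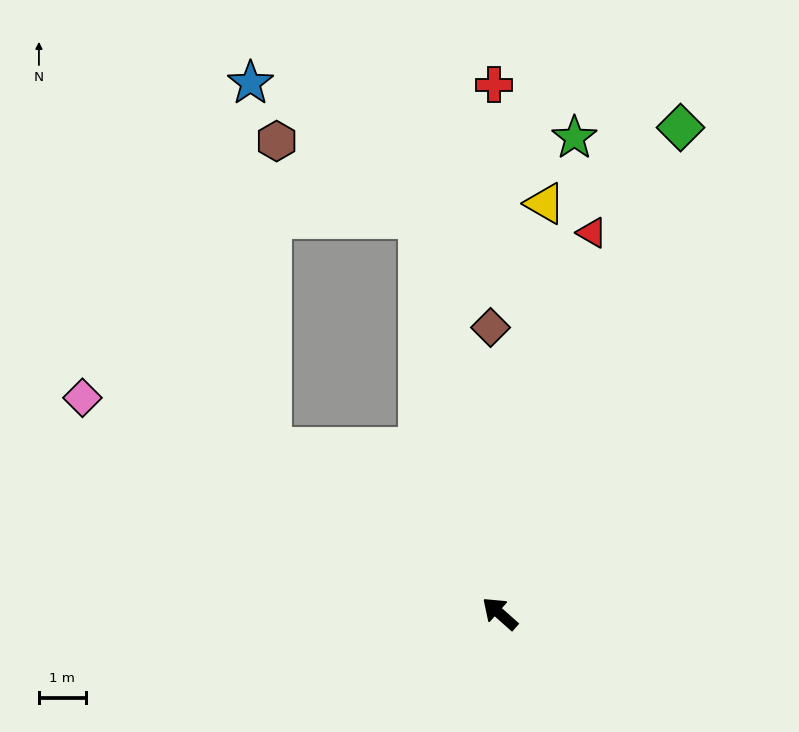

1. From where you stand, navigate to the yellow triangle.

turn right 55°, forward 8.8 m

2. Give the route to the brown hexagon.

blocked — turn right 37°, forward 8.6 m, then turn left 50°, forward 3.4 m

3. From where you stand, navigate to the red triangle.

turn right 62°, forward 8.3 m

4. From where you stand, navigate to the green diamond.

turn right 69°, forward 11.0 m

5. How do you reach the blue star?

blocked — turn right 37°, forward 8.6 m, then turn left 40°, forward 4.6 m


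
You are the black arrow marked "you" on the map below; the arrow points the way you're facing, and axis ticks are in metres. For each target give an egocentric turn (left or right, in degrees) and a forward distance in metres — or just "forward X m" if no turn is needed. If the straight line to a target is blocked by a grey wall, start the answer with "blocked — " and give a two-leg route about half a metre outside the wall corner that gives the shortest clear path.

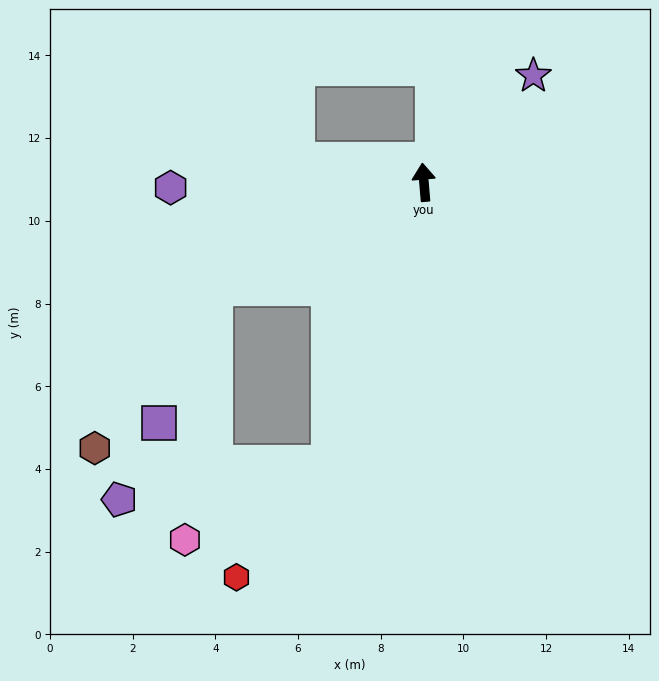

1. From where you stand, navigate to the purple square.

blocked — turn left 112°, forward 5.7 m, then turn left 40°, forward 3.5 m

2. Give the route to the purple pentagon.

blocked — turn left 156°, forward 7.2 m, then turn right 61°, forward 5.2 m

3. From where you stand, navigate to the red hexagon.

blocked — turn left 156°, forward 7.2 m, then turn right 20°, forward 3.6 m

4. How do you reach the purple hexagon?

turn left 86°, forward 6.1 m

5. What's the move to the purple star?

turn right 51°, forward 3.7 m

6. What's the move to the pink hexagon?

blocked — turn left 156°, forward 7.2 m, then turn right 43°, forward 4.0 m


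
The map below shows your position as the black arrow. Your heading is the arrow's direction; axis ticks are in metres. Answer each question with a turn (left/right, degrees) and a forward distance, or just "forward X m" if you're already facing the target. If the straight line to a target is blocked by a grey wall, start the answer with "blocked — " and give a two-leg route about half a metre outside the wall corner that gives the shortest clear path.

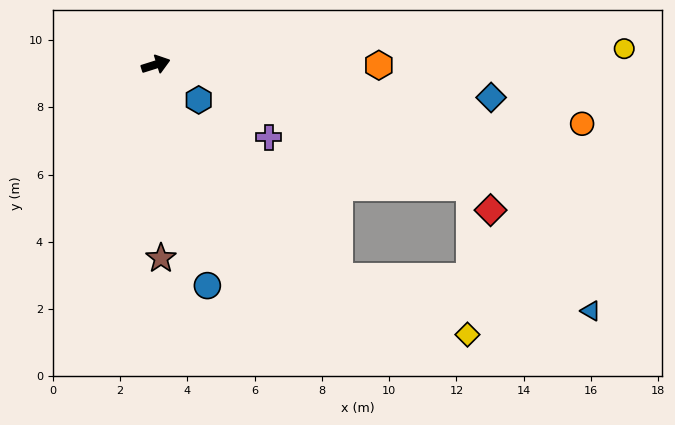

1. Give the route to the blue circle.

turn right 94°, forward 6.7 m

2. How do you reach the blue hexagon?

turn right 57°, forward 1.7 m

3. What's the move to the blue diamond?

turn right 23°, forward 10.0 m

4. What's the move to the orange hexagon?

turn right 18°, forward 6.6 m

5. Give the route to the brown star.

turn right 106°, forward 5.8 m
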